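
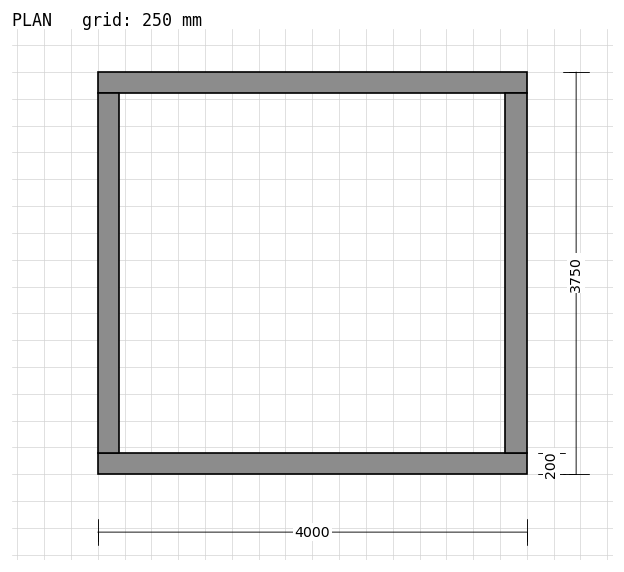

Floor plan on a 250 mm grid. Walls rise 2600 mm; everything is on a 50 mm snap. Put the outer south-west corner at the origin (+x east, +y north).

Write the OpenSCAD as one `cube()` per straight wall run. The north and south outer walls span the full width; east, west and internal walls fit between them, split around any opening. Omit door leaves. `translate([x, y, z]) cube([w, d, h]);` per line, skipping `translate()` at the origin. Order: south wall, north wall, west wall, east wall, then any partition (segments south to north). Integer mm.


cube([4000, 200, 2600]);
translate([0, 3550, 0]) cube([4000, 200, 2600]);
translate([0, 200, 0]) cube([200, 3350, 2600]);
translate([3800, 200, 0]) cube([200, 3350, 2600]);


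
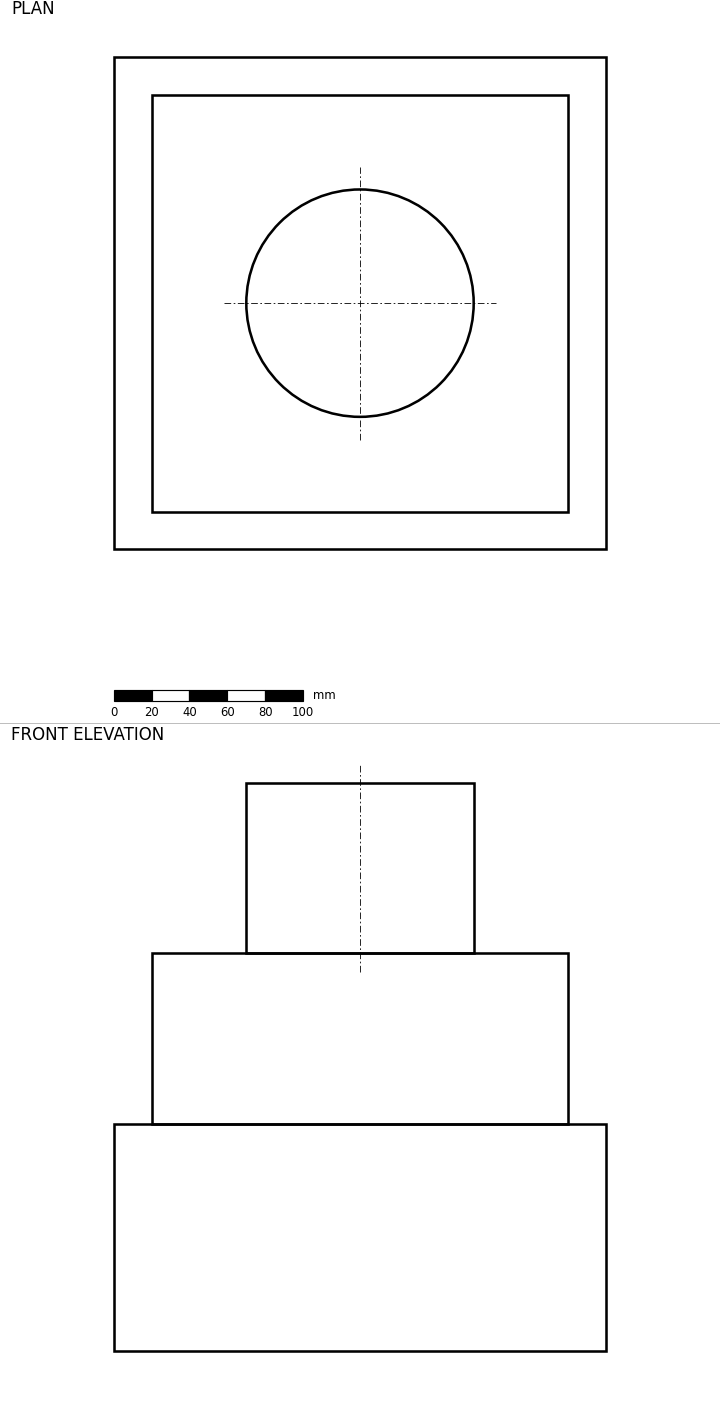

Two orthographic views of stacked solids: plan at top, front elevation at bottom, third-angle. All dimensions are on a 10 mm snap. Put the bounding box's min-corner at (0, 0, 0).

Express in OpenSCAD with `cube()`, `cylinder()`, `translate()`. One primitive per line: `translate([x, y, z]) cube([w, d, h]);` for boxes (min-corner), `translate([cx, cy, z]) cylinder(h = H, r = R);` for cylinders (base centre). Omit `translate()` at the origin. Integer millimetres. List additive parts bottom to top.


cube([260, 260, 120]);
translate([20, 20, 120]) cube([220, 220, 90]);
translate([130, 130, 210]) cylinder(h = 90, r = 60);


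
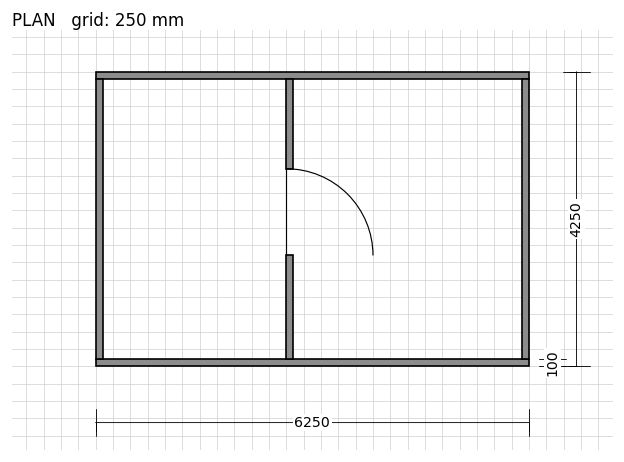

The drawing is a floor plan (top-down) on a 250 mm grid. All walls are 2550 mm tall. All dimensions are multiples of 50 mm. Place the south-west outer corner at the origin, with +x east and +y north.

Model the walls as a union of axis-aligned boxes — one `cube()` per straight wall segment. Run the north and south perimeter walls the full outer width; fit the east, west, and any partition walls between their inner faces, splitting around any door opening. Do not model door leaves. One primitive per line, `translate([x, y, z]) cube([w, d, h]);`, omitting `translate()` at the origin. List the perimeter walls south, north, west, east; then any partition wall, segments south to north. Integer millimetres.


cube([6250, 100, 2550]);
translate([0, 4150, 0]) cube([6250, 100, 2550]);
translate([0, 100, 0]) cube([100, 4050, 2550]);
translate([6150, 100, 0]) cube([100, 4050, 2550]);
translate([2750, 100, 0]) cube([100, 1500, 2550]);
translate([2750, 2850, 0]) cube([100, 1300, 2550]);


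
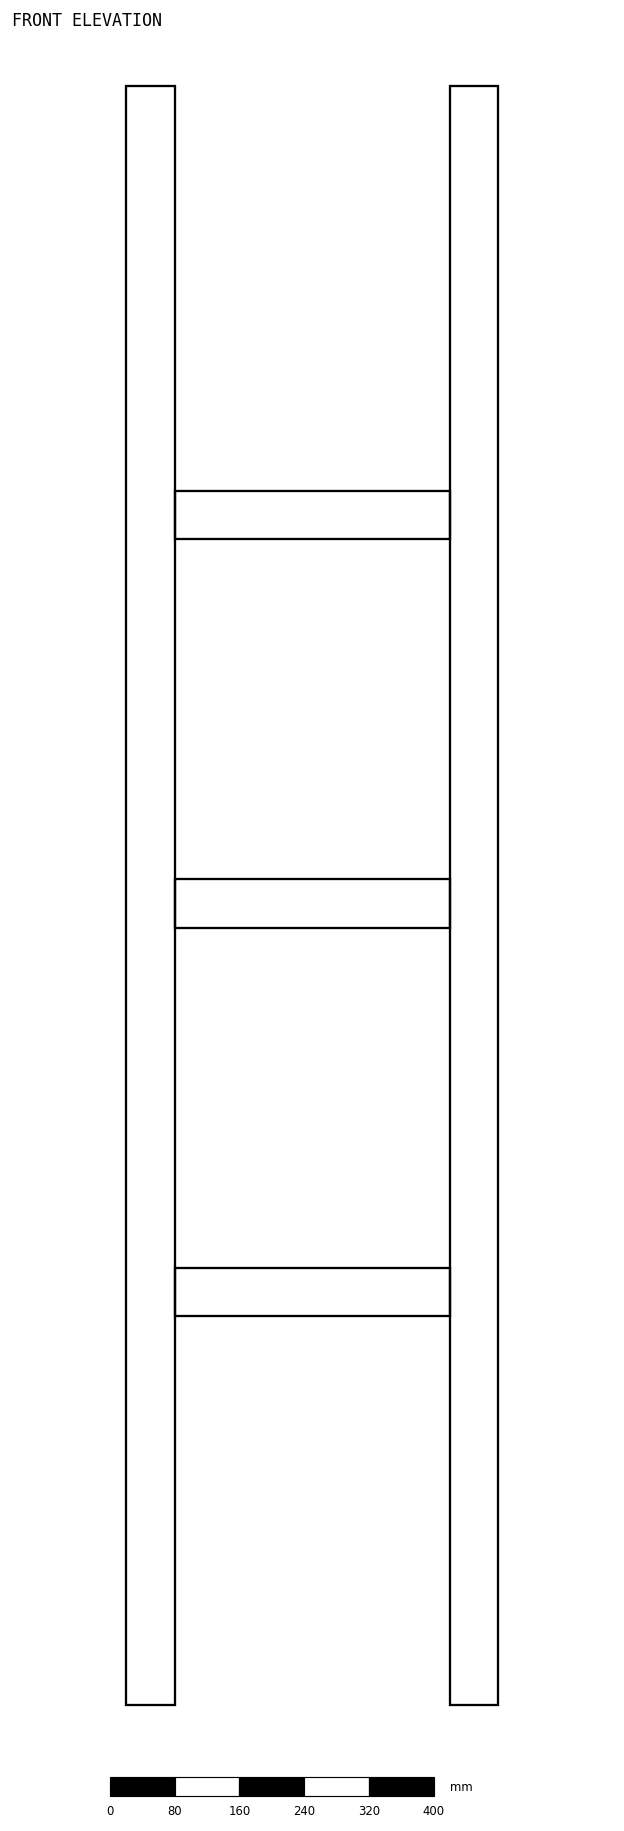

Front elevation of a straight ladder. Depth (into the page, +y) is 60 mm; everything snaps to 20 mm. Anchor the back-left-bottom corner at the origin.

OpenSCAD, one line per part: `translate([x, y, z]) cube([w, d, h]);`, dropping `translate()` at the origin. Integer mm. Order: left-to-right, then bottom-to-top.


cube([60, 60, 2000]);
translate([60, 0, 480]) cube([340, 60, 60]);
translate([60, 0, 960]) cube([340, 60, 60]);
translate([60, 0, 1440]) cube([340, 60, 60]);
translate([400, 0, 0]) cube([60, 60, 2000]);


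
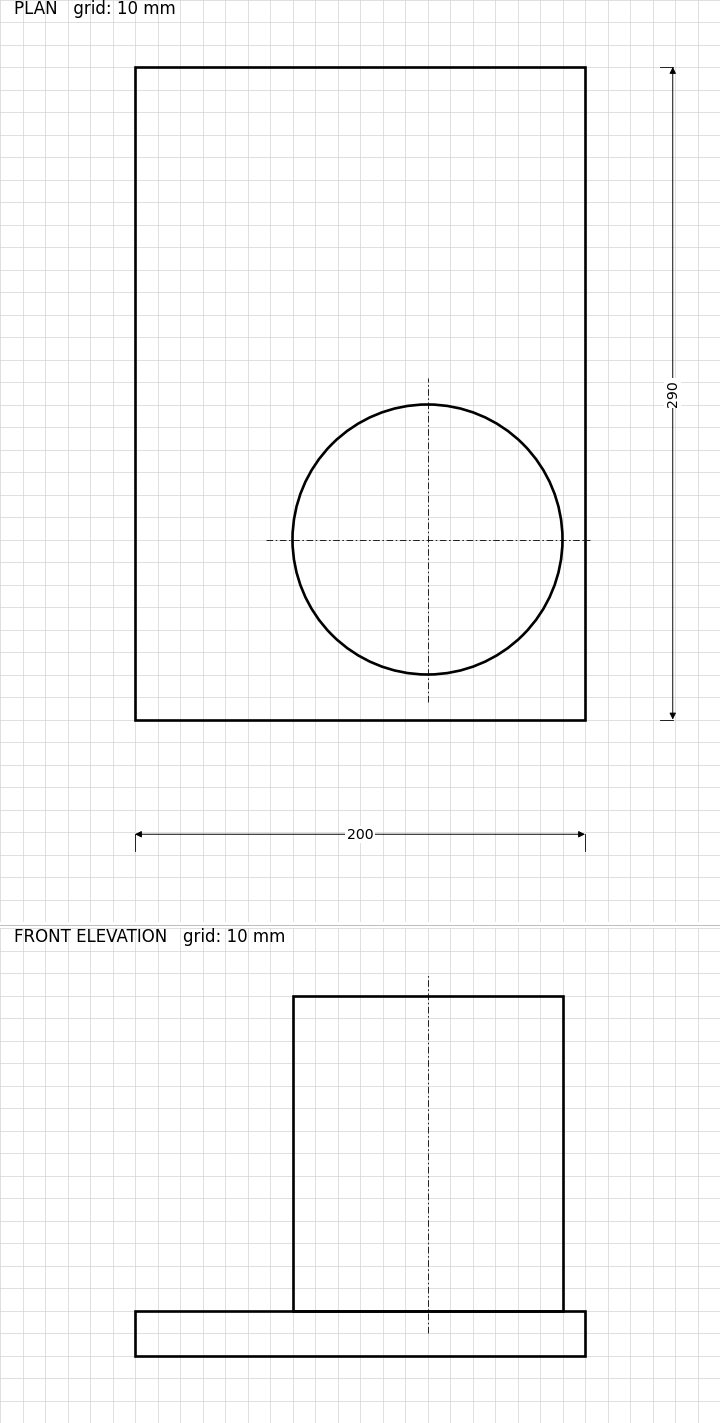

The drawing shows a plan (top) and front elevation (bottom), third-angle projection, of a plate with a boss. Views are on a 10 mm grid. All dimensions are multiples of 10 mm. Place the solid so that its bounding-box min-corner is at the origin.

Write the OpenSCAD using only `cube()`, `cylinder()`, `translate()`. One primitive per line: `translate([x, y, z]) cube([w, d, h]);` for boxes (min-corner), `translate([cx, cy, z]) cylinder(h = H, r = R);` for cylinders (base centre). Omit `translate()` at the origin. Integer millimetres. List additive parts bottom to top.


cube([200, 290, 20]);
translate([130, 80, 20]) cylinder(h = 140, r = 60);


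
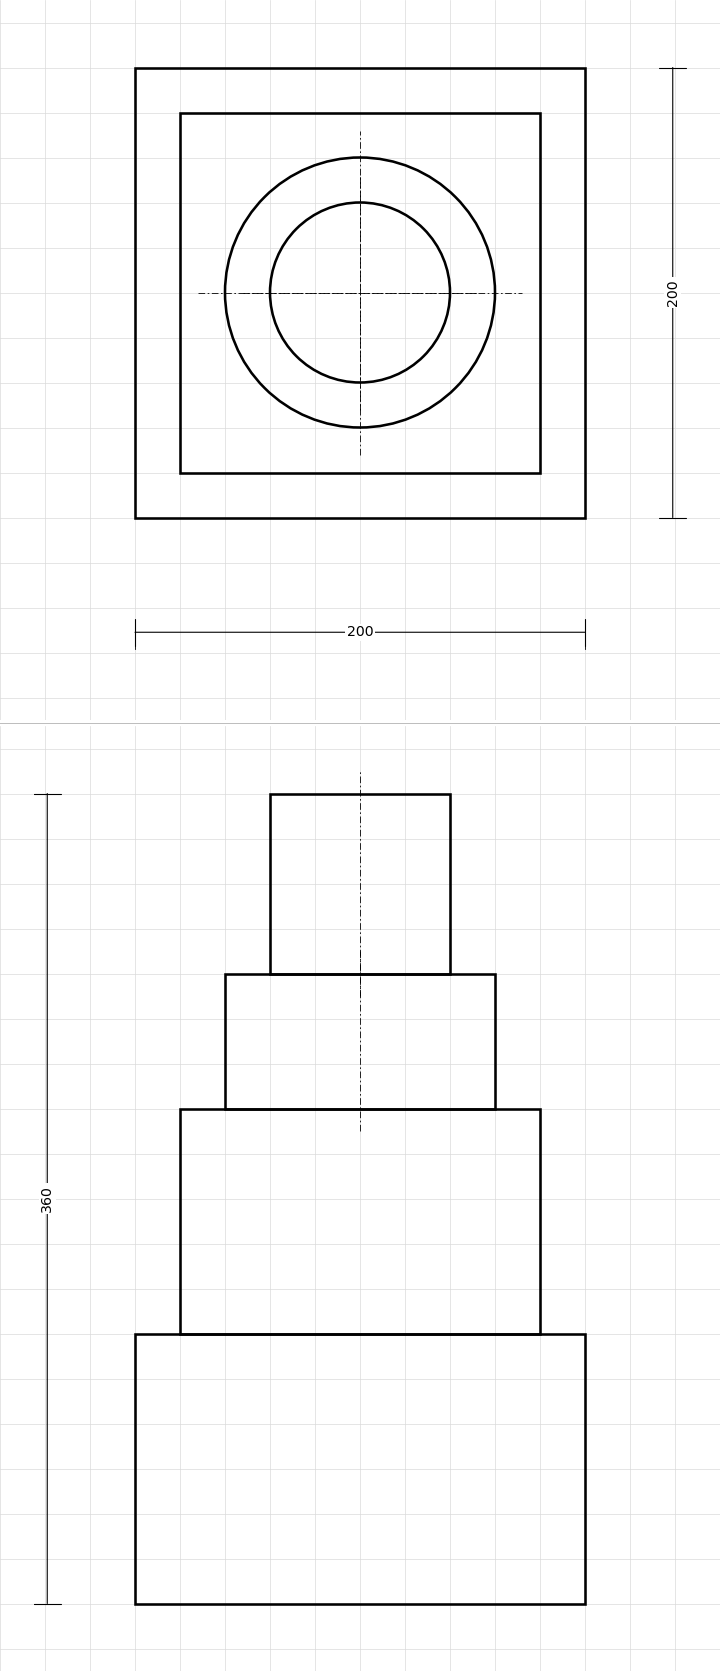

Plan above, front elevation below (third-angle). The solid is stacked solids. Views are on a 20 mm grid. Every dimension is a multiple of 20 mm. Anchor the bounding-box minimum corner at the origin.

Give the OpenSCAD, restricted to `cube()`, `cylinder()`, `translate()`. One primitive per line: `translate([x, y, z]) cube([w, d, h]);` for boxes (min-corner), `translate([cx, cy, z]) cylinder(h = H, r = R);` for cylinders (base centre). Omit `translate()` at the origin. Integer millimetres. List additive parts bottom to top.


cube([200, 200, 120]);
translate([20, 20, 120]) cube([160, 160, 100]);
translate([100, 100, 220]) cylinder(h = 60, r = 60);
translate([100, 100, 280]) cylinder(h = 80, r = 40);


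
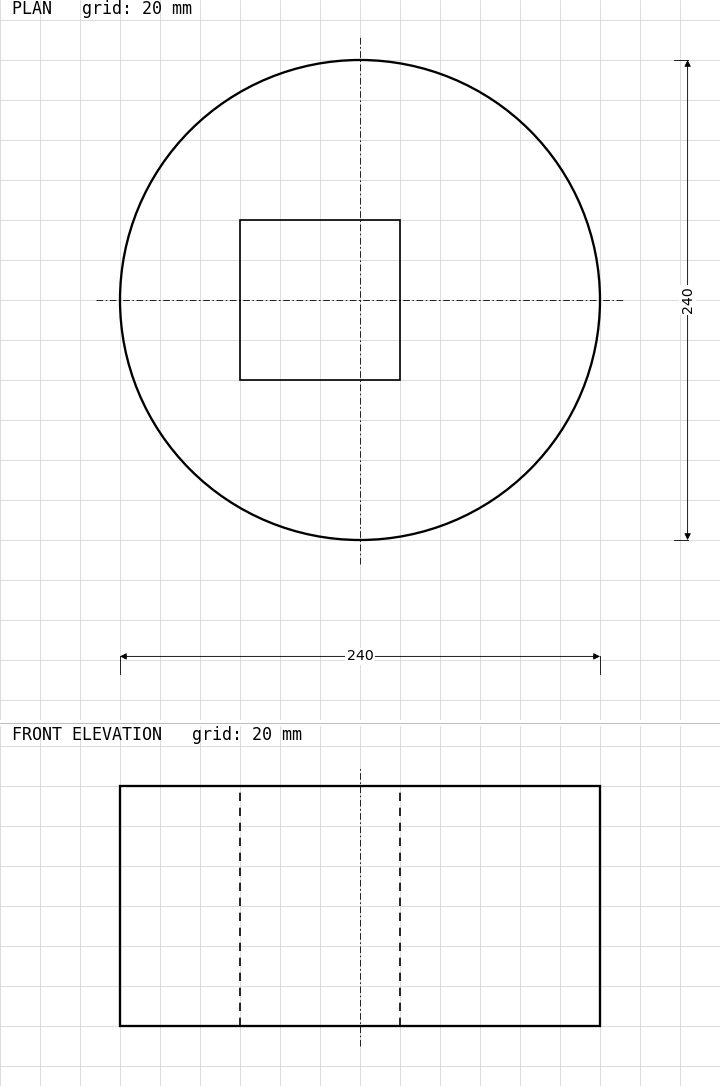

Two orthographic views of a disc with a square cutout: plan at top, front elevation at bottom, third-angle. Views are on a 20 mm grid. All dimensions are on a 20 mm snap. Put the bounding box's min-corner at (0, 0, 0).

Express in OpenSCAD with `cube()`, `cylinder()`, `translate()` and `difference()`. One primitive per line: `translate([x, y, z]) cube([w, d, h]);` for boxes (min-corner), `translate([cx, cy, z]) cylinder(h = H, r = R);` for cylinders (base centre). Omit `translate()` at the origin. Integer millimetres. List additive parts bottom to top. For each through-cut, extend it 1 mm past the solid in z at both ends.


difference() {
  translate([120, 120, 0]) cylinder(h = 120, r = 120);
  translate([60, 80, -1]) cube([80, 80, 122]);
}


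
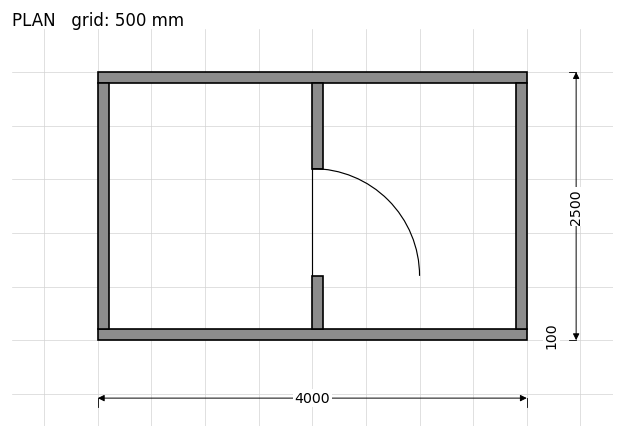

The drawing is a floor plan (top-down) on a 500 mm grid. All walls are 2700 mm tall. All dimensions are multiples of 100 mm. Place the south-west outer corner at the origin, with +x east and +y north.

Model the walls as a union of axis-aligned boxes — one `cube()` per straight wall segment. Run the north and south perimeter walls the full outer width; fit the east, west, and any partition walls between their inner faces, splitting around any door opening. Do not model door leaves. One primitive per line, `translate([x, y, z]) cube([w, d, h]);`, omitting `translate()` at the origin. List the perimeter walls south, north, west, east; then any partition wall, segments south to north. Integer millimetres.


cube([4000, 100, 2700]);
translate([0, 2400, 0]) cube([4000, 100, 2700]);
translate([0, 100, 0]) cube([100, 2300, 2700]);
translate([3900, 100, 0]) cube([100, 2300, 2700]);
translate([2000, 100, 0]) cube([100, 500, 2700]);
translate([2000, 1600, 0]) cube([100, 800, 2700]);


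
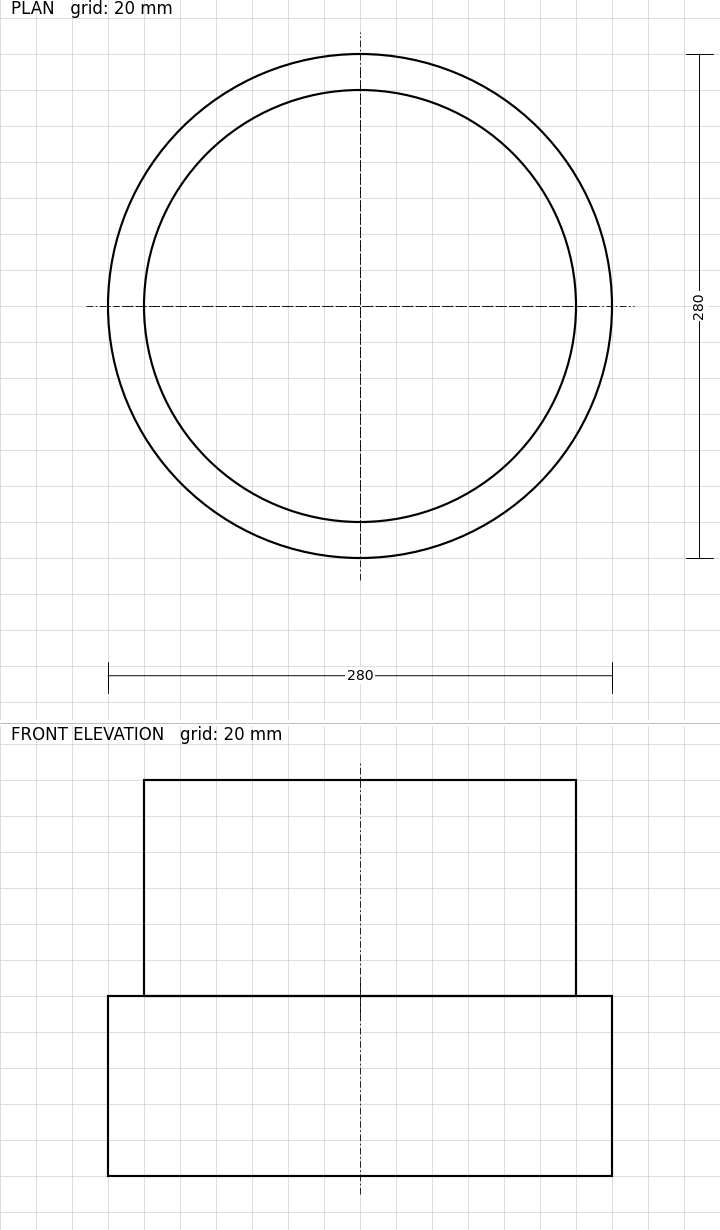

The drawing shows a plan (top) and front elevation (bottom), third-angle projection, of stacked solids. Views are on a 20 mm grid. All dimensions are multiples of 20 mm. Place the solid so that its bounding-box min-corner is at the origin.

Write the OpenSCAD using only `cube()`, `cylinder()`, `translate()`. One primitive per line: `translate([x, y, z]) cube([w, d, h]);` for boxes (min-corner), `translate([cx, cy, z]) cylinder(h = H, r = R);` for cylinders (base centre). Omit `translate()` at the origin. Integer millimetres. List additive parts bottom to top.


translate([140, 140, 0]) cylinder(h = 100, r = 140);
translate([140, 140, 100]) cylinder(h = 120, r = 120);


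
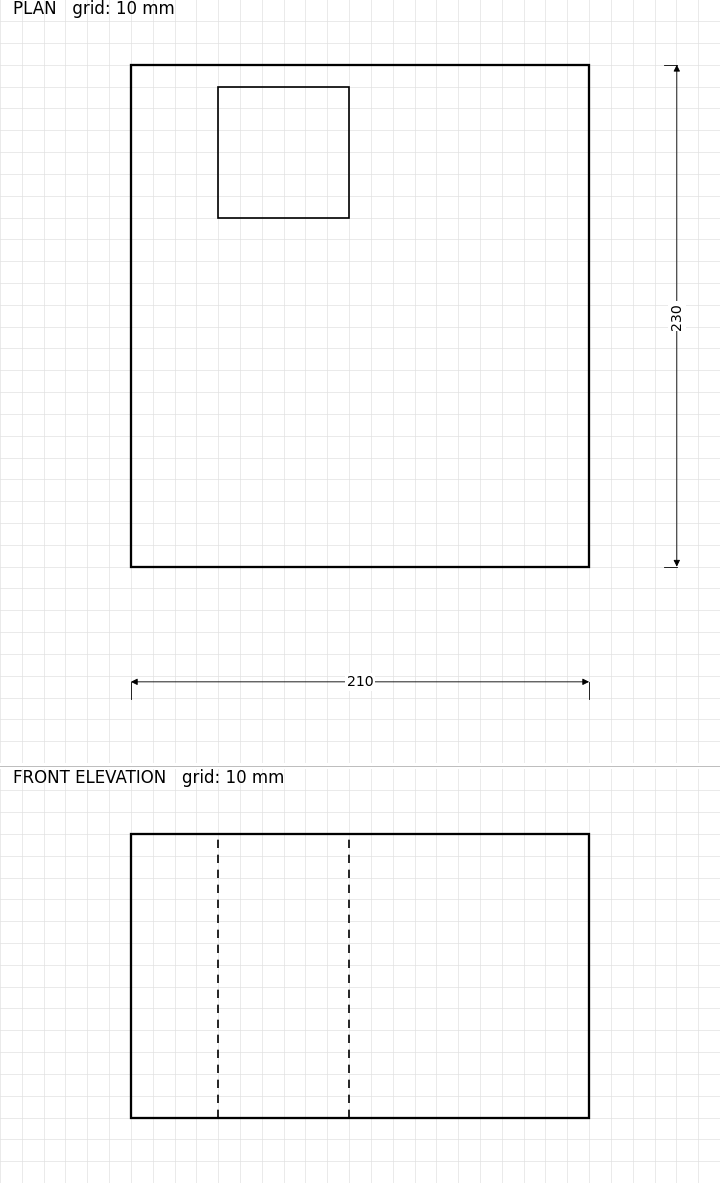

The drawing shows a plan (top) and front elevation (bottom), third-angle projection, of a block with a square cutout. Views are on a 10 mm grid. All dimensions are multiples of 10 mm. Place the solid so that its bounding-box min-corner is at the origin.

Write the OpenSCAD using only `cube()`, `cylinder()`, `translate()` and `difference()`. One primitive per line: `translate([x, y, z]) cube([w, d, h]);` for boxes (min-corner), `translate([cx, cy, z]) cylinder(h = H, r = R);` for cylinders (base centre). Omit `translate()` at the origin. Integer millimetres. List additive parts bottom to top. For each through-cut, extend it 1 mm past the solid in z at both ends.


difference() {
  cube([210, 230, 130]);
  translate([40, 160, -1]) cube([60, 60, 132]);
}


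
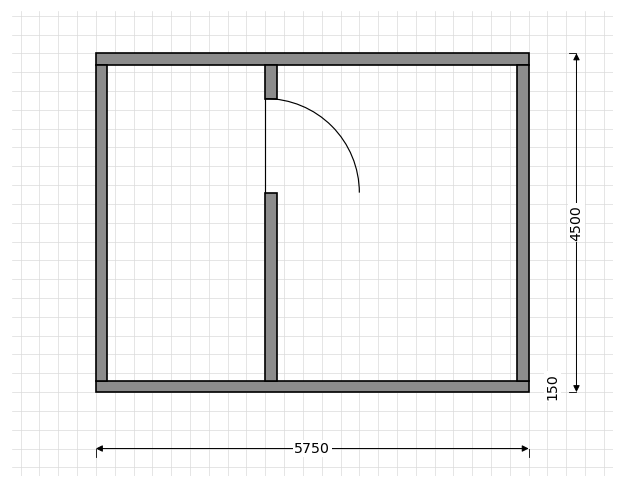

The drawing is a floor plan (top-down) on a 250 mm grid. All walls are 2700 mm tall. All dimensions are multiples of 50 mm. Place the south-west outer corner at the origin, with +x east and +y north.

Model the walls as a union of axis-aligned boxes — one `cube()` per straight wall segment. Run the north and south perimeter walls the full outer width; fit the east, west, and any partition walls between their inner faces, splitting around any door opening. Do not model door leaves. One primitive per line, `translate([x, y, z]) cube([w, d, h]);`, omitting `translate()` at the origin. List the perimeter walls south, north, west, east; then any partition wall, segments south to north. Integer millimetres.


cube([5750, 150, 2700]);
translate([0, 4350, 0]) cube([5750, 150, 2700]);
translate([0, 150, 0]) cube([150, 4200, 2700]);
translate([5600, 150, 0]) cube([150, 4200, 2700]);
translate([2250, 150, 0]) cube([150, 2500, 2700]);
translate([2250, 3900, 0]) cube([150, 450, 2700]);


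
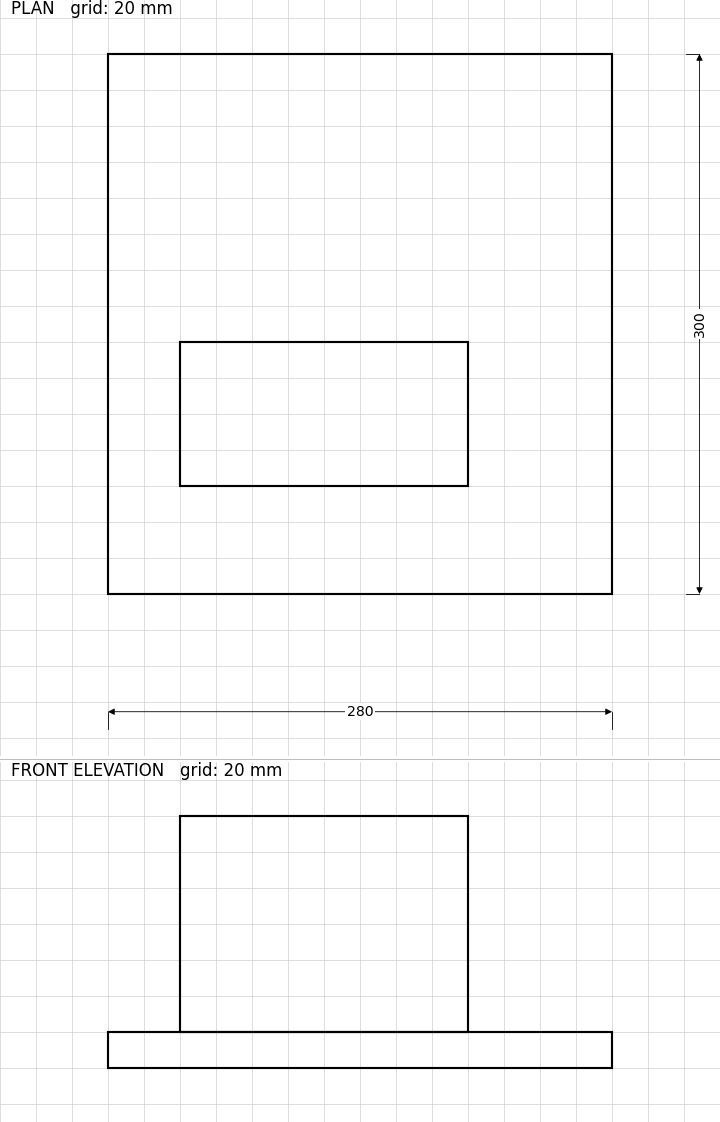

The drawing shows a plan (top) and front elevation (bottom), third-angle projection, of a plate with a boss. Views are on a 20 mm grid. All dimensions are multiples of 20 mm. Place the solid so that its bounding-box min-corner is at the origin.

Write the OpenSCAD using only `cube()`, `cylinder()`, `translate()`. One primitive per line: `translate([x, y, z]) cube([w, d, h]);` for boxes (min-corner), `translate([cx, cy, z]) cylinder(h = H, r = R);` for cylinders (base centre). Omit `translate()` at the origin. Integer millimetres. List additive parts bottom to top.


cube([280, 300, 20]);
translate([40, 60, 20]) cube([160, 80, 120]);


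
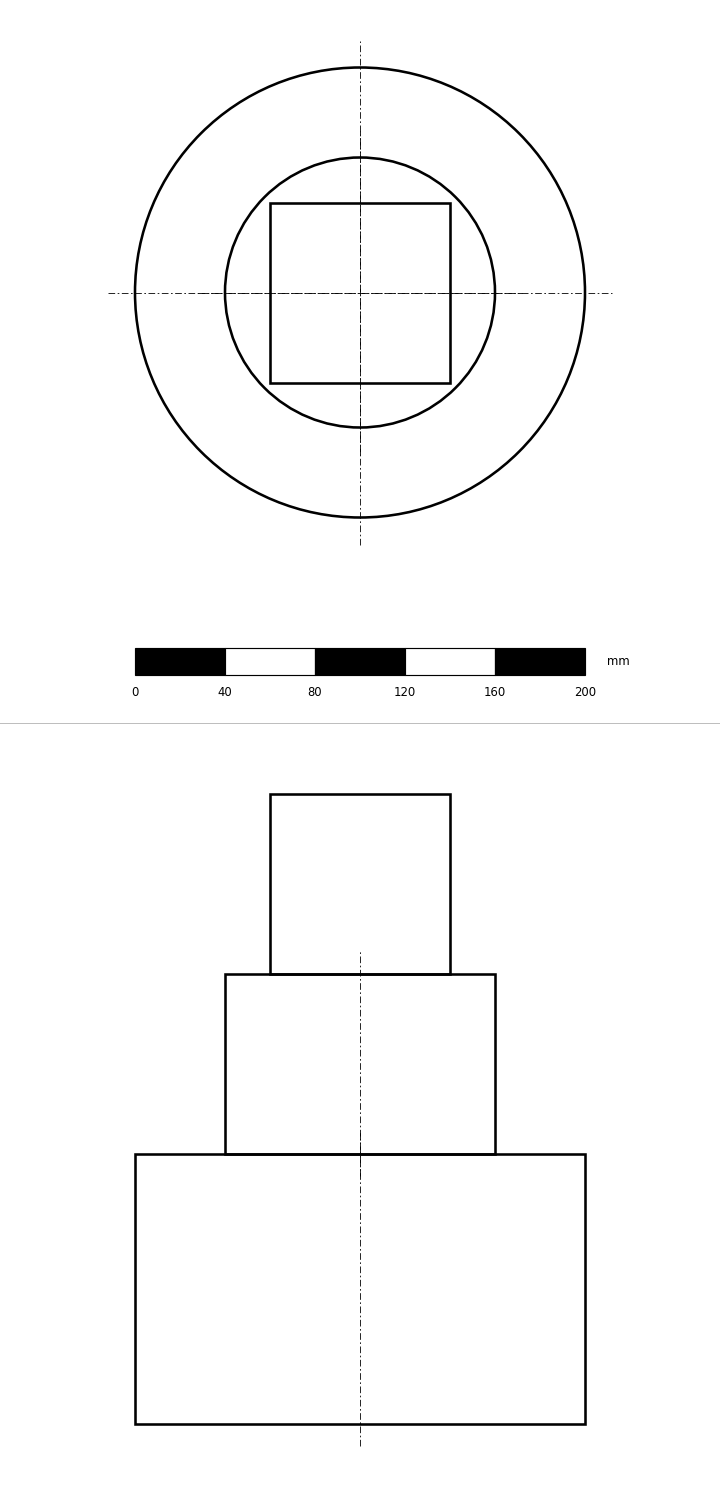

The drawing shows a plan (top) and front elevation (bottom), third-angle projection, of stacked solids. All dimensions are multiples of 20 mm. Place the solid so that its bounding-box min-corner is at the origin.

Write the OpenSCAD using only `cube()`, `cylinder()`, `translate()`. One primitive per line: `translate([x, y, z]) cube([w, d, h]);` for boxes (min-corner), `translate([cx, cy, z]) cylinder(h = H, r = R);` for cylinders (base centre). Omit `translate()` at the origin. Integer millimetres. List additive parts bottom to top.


translate([100, 100, 0]) cylinder(h = 120, r = 100);
translate([100, 100, 120]) cylinder(h = 80, r = 60);
translate([60, 60, 200]) cube([80, 80, 80]);


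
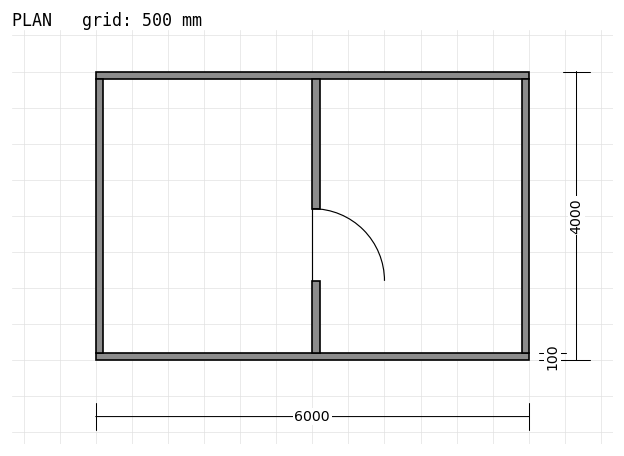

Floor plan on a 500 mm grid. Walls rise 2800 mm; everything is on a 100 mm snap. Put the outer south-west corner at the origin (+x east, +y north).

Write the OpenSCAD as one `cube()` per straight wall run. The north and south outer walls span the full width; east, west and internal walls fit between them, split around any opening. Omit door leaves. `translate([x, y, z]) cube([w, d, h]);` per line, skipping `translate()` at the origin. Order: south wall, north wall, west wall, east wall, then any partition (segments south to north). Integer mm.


cube([6000, 100, 2800]);
translate([0, 3900, 0]) cube([6000, 100, 2800]);
translate([0, 100, 0]) cube([100, 3800, 2800]);
translate([5900, 100, 0]) cube([100, 3800, 2800]);
translate([3000, 100, 0]) cube([100, 1000, 2800]);
translate([3000, 2100, 0]) cube([100, 1800, 2800]);


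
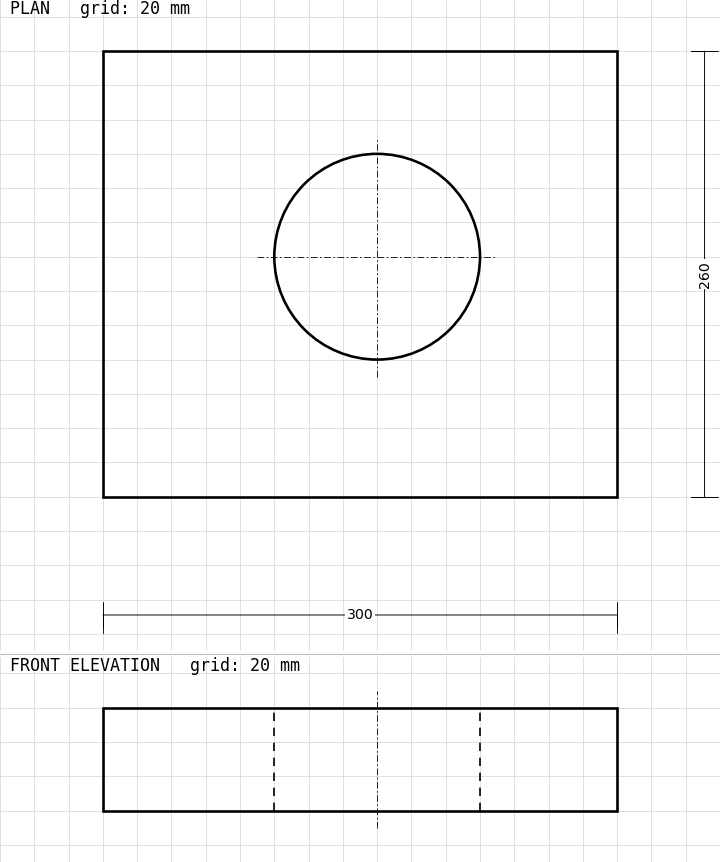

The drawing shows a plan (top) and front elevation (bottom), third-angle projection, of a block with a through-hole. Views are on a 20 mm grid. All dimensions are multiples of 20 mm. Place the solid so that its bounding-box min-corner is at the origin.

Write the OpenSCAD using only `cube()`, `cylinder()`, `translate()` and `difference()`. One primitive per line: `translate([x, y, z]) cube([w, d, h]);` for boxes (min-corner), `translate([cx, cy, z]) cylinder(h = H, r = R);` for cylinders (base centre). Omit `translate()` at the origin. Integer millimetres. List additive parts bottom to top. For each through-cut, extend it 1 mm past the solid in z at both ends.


difference() {
  cube([300, 260, 60]);
  translate([160, 140, -1]) cylinder(h = 62, r = 60);
}


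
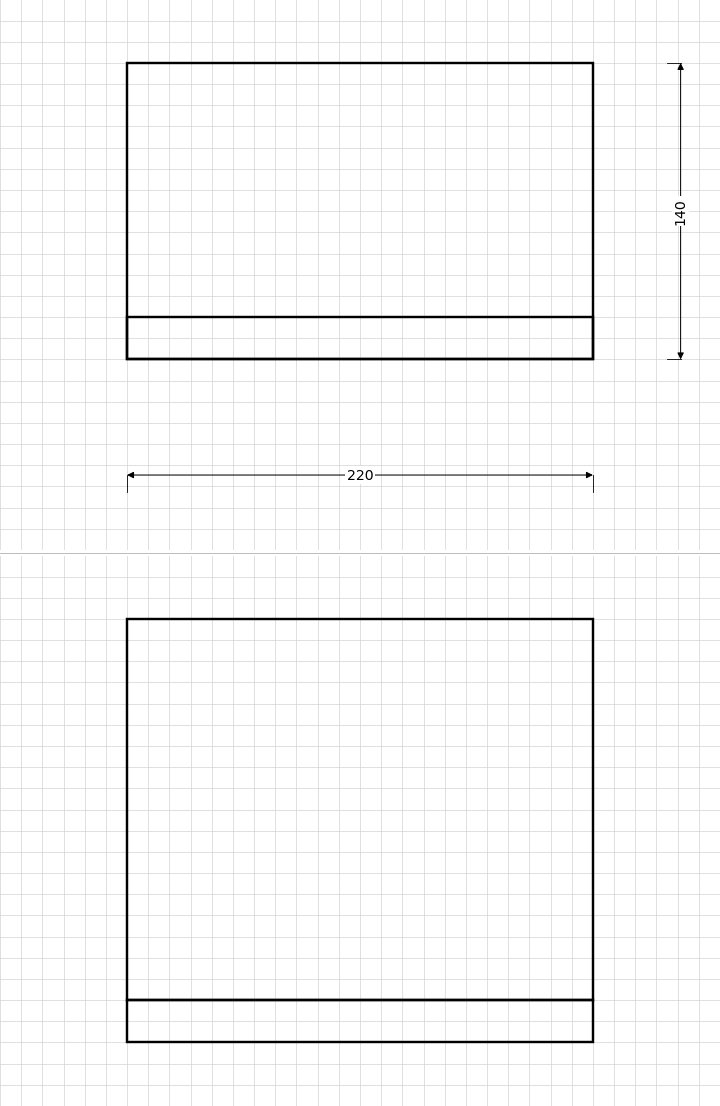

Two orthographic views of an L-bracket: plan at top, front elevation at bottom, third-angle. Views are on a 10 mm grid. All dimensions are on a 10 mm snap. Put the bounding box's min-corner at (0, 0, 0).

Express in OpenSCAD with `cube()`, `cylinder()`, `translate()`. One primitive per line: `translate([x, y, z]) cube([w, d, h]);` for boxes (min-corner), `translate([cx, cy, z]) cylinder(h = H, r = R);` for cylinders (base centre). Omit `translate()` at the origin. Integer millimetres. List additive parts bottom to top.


cube([220, 140, 20]);
translate([0, 0, 20]) cube([220, 20, 180]);


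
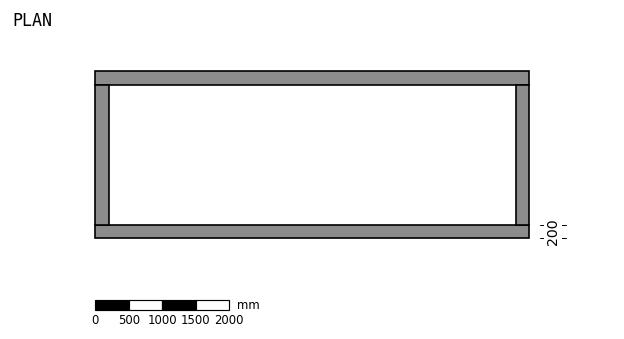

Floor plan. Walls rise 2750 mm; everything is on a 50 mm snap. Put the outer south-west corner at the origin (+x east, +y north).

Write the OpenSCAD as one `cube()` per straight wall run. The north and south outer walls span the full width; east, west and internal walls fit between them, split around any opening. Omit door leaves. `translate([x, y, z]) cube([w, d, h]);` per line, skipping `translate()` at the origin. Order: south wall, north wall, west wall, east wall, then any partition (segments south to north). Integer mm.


cube([6500, 200, 2750]);
translate([0, 2300, 0]) cube([6500, 200, 2750]);
translate([0, 200, 0]) cube([200, 2100, 2750]);
translate([6300, 200, 0]) cube([200, 2100, 2750]);


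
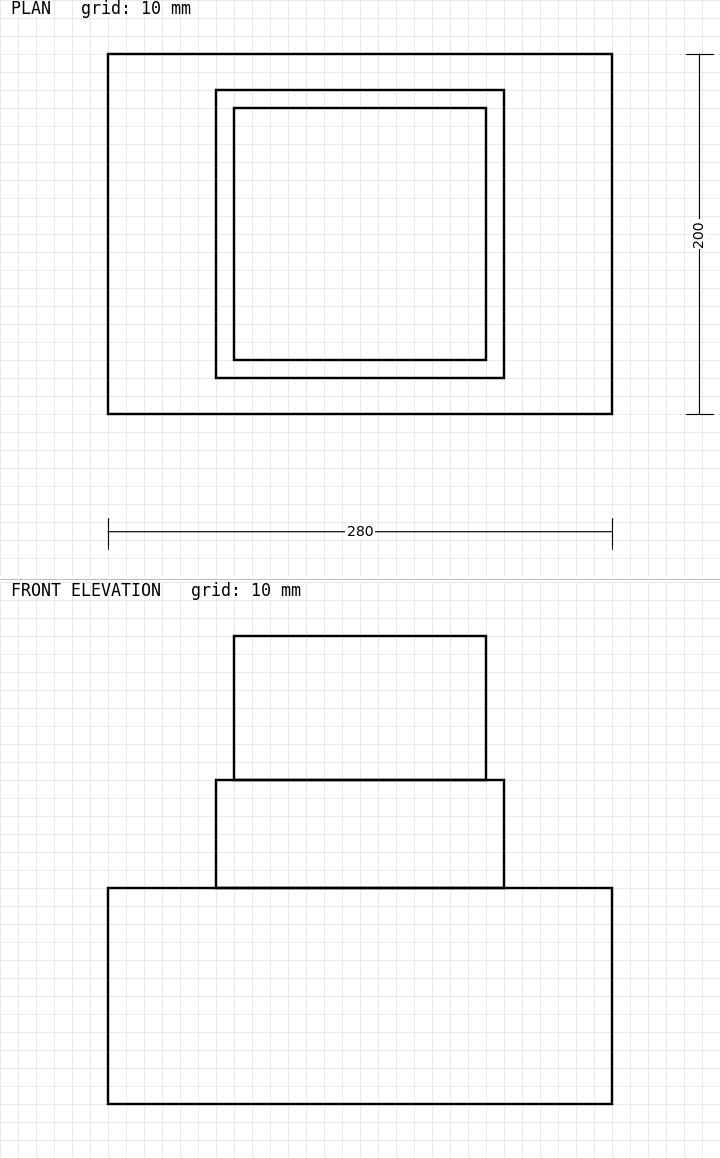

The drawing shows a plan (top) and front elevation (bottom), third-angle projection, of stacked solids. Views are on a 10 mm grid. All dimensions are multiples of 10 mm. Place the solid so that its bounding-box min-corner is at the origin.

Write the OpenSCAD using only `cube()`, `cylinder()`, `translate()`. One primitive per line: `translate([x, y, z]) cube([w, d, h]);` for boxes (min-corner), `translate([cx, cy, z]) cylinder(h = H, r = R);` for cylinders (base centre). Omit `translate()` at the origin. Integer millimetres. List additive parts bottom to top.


cube([280, 200, 120]);
translate([60, 20, 120]) cube([160, 160, 60]);
translate([70, 30, 180]) cube([140, 140, 80]);


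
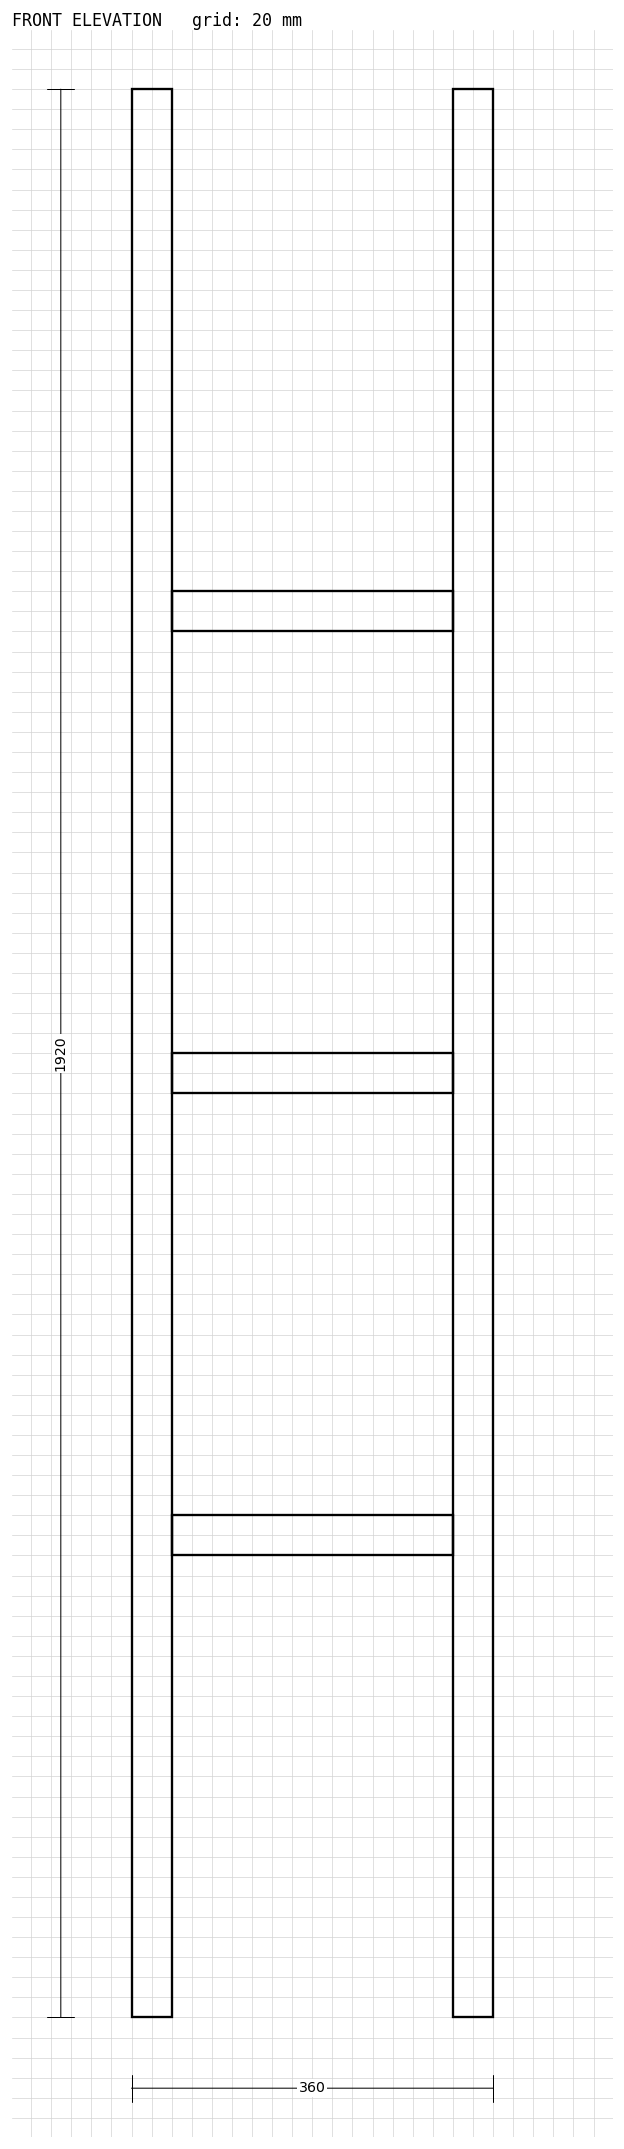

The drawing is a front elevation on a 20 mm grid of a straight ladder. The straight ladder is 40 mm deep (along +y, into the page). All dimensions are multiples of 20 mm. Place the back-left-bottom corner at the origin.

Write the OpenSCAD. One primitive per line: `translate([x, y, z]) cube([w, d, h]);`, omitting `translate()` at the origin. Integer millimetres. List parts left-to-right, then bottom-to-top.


cube([40, 40, 1920]);
translate([40, 0, 460]) cube([280, 40, 40]);
translate([40, 0, 920]) cube([280, 40, 40]);
translate([40, 0, 1380]) cube([280, 40, 40]);
translate([320, 0, 0]) cube([40, 40, 1920]);


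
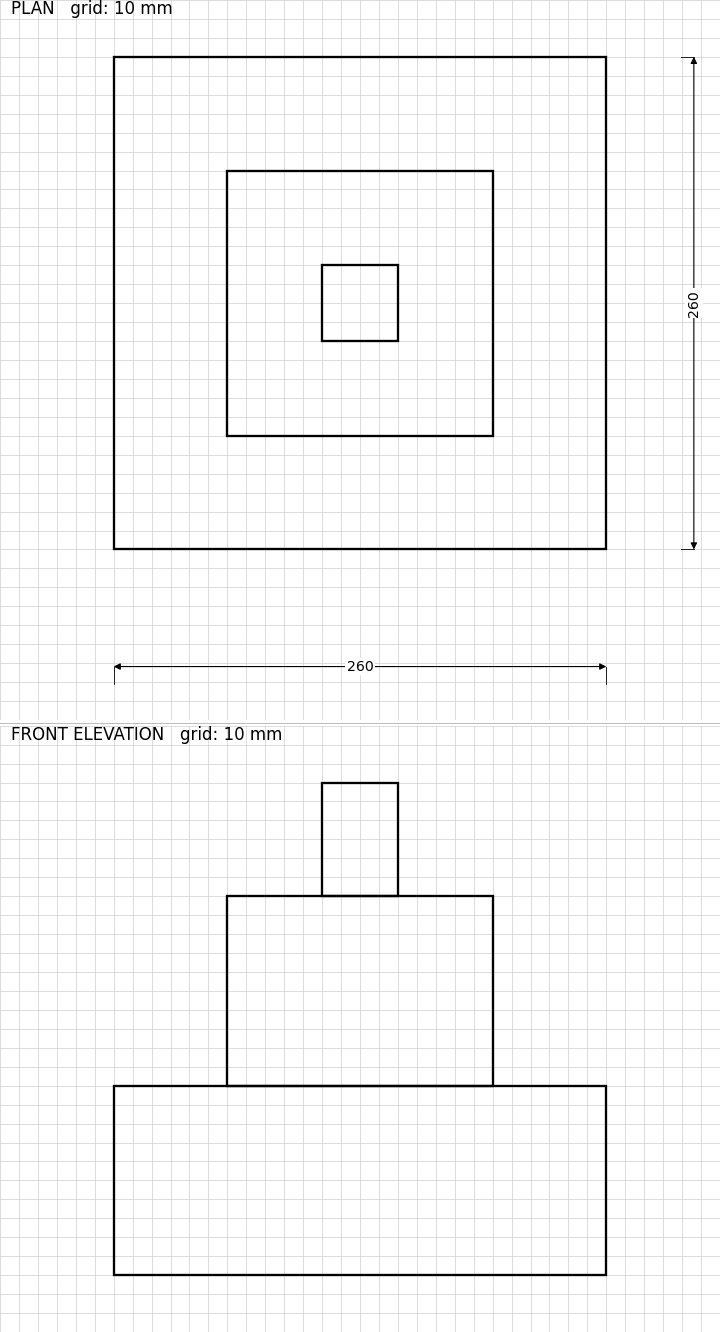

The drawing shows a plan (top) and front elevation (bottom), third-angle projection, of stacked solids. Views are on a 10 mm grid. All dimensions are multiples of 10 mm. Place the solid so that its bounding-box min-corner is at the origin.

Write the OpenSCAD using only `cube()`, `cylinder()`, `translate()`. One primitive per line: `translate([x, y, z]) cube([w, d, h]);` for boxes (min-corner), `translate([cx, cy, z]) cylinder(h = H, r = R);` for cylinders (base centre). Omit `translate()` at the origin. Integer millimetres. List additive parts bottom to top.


cube([260, 260, 100]);
translate([60, 60, 100]) cube([140, 140, 100]);
translate([110, 110, 200]) cube([40, 40, 60]);


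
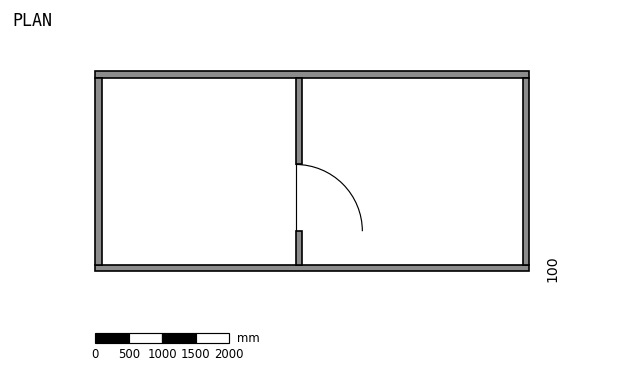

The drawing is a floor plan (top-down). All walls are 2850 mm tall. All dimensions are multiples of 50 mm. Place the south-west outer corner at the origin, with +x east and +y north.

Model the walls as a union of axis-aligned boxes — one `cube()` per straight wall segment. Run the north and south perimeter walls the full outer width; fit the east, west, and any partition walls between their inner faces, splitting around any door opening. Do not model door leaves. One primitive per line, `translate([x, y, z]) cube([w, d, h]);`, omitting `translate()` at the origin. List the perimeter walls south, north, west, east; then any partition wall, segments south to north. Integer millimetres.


cube([6500, 100, 2850]);
translate([0, 2900, 0]) cube([6500, 100, 2850]);
translate([0, 100, 0]) cube([100, 2800, 2850]);
translate([6400, 100, 0]) cube([100, 2800, 2850]);
translate([3000, 100, 0]) cube([100, 500, 2850]);
translate([3000, 1600, 0]) cube([100, 1300, 2850]);


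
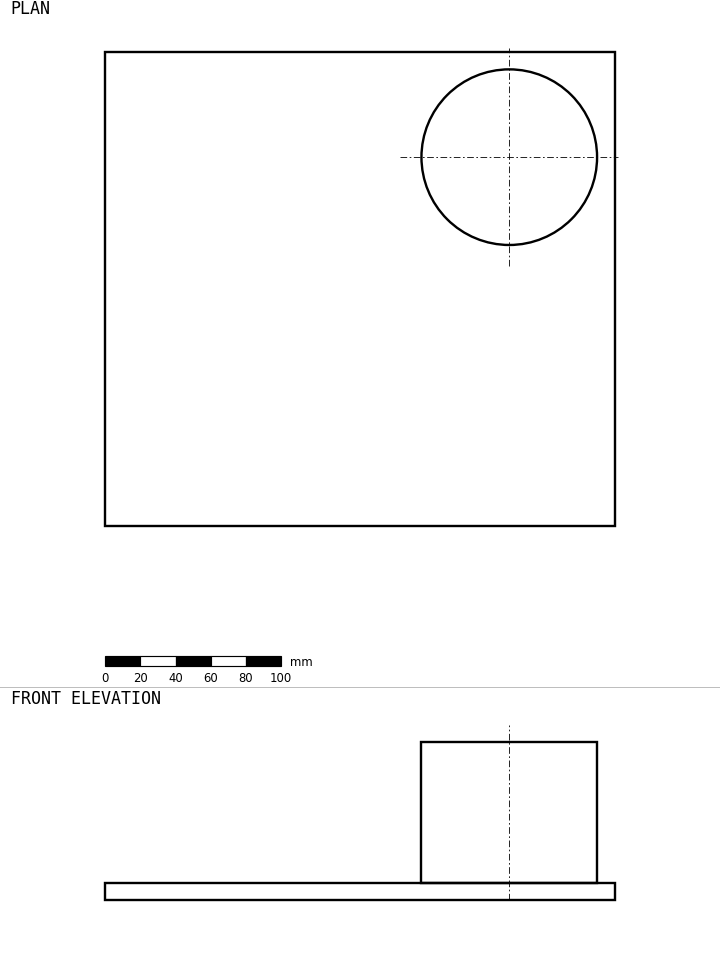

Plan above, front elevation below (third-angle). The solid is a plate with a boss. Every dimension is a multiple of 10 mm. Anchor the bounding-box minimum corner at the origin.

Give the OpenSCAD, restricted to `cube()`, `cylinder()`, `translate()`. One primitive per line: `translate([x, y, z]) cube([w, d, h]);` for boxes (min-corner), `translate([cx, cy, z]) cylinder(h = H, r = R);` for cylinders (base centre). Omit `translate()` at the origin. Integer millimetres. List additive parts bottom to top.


cube([290, 270, 10]);
translate([230, 210, 10]) cylinder(h = 80, r = 50);


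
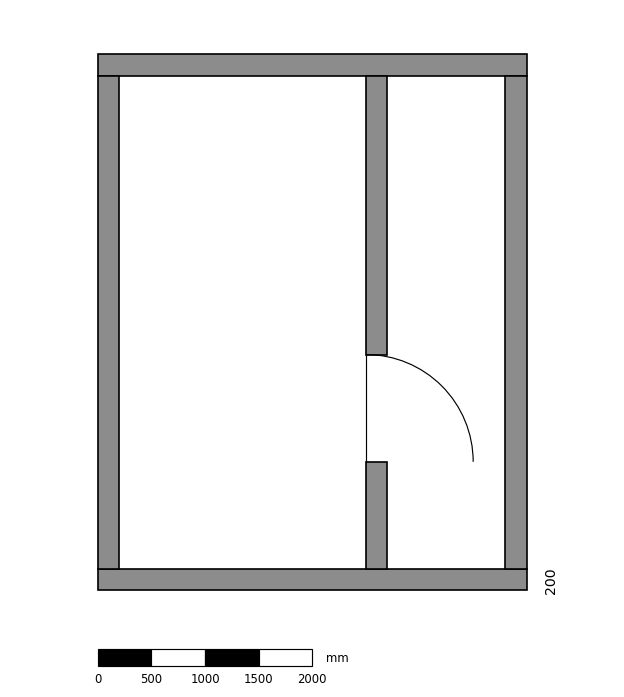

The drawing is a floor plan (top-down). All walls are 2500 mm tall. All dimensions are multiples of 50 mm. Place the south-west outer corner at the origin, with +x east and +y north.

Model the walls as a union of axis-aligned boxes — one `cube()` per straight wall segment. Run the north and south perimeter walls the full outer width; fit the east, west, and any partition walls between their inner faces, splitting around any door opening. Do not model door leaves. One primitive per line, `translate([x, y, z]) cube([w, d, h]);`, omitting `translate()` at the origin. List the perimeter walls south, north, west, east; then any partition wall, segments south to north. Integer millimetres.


cube([4000, 200, 2500]);
translate([0, 4800, 0]) cube([4000, 200, 2500]);
translate([0, 200, 0]) cube([200, 4600, 2500]);
translate([3800, 200, 0]) cube([200, 4600, 2500]);
translate([2500, 200, 0]) cube([200, 1000, 2500]);
translate([2500, 2200, 0]) cube([200, 2600, 2500]);


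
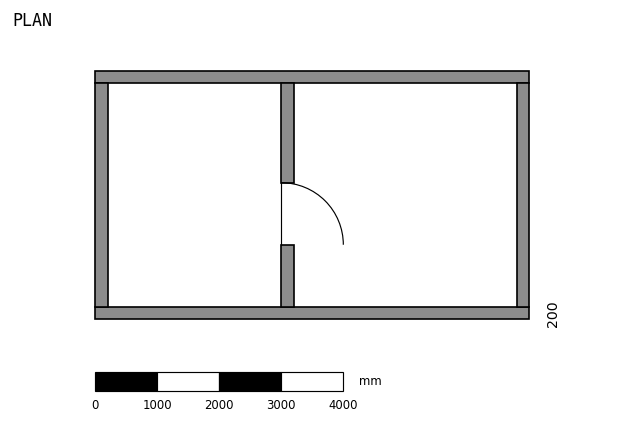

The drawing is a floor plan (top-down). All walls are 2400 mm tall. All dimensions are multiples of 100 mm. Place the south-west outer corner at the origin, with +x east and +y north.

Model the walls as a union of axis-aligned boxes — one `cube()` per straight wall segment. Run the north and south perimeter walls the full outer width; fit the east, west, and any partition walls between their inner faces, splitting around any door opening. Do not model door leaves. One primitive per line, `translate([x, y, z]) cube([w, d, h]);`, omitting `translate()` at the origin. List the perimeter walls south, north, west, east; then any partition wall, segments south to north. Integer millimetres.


cube([7000, 200, 2400]);
translate([0, 3800, 0]) cube([7000, 200, 2400]);
translate([0, 200, 0]) cube([200, 3600, 2400]);
translate([6800, 200, 0]) cube([200, 3600, 2400]);
translate([3000, 200, 0]) cube([200, 1000, 2400]);
translate([3000, 2200, 0]) cube([200, 1600, 2400]);


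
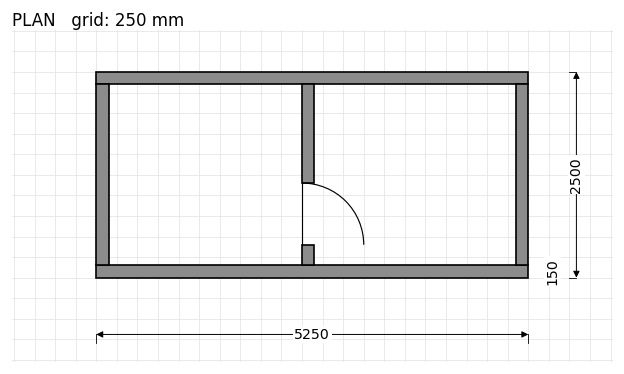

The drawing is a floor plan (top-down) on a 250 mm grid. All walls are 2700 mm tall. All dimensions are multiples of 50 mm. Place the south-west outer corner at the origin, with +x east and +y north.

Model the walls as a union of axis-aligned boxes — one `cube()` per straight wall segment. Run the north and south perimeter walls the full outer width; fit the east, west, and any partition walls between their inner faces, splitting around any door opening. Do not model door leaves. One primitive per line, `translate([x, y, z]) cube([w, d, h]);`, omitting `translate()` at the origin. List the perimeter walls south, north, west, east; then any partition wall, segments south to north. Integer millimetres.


cube([5250, 150, 2700]);
translate([0, 2350, 0]) cube([5250, 150, 2700]);
translate([0, 150, 0]) cube([150, 2200, 2700]);
translate([5100, 150, 0]) cube([150, 2200, 2700]);
translate([2500, 150, 0]) cube([150, 250, 2700]);
translate([2500, 1150, 0]) cube([150, 1200, 2700]);


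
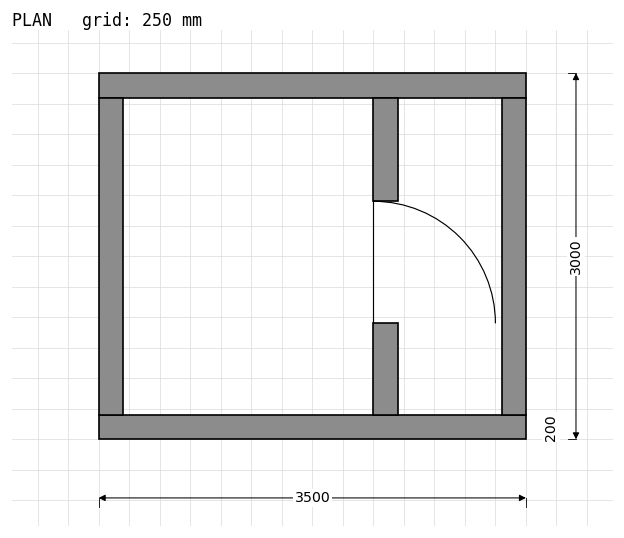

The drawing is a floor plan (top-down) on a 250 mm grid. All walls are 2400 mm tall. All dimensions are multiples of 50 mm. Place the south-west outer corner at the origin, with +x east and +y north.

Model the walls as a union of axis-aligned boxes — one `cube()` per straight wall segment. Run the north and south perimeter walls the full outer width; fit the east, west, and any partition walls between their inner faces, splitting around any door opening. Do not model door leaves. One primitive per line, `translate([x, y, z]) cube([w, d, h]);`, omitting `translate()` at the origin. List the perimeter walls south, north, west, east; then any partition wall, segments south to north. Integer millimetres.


cube([3500, 200, 2400]);
translate([0, 2800, 0]) cube([3500, 200, 2400]);
translate([0, 200, 0]) cube([200, 2600, 2400]);
translate([3300, 200, 0]) cube([200, 2600, 2400]);
translate([2250, 200, 0]) cube([200, 750, 2400]);
translate([2250, 1950, 0]) cube([200, 850, 2400]);


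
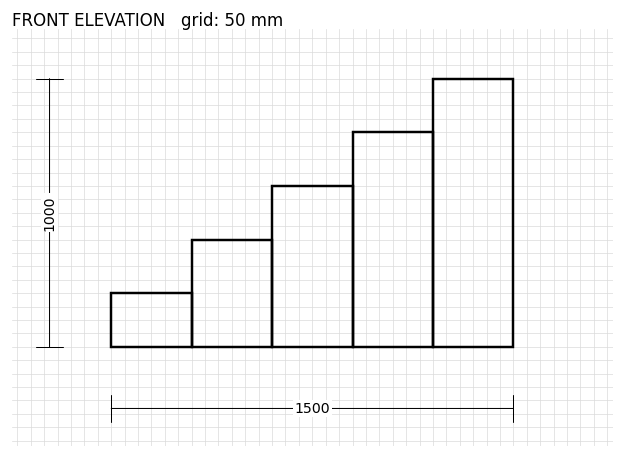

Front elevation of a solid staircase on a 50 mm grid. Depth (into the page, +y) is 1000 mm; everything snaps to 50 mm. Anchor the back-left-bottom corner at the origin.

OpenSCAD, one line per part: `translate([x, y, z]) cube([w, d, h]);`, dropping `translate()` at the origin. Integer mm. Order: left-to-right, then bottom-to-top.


cube([300, 1000, 200]);
translate([300, 0, 0]) cube([300, 1000, 400]);
translate([600, 0, 0]) cube([300, 1000, 600]);
translate([900, 0, 0]) cube([300, 1000, 800]);
translate([1200, 0, 0]) cube([300, 1000, 1000]);


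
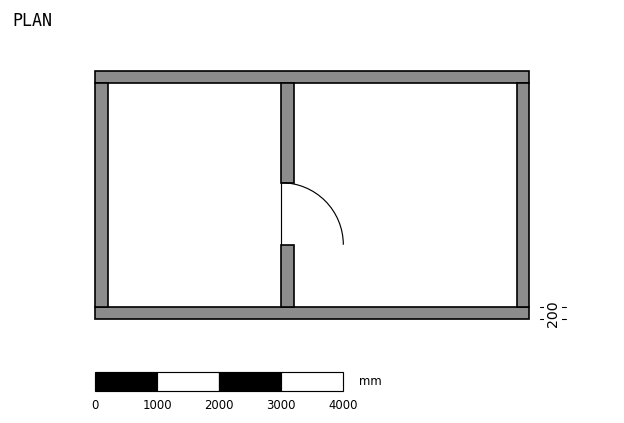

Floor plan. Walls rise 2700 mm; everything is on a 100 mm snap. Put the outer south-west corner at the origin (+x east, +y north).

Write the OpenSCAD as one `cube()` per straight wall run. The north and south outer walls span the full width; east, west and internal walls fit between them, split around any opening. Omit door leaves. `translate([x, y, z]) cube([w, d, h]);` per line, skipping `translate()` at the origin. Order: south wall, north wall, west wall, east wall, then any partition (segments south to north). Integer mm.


cube([7000, 200, 2700]);
translate([0, 3800, 0]) cube([7000, 200, 2700]);
translate([0, 200, 0]) cube([200, 3600, 2700]);
translate([6800, 200, 0]) cube([200, 3600, 2700]);
translate([3000, 200, 0]) cube([200, 1000, 2700]);
translate([3000, 2200, 0]) cube([200, 1600, 2700]);


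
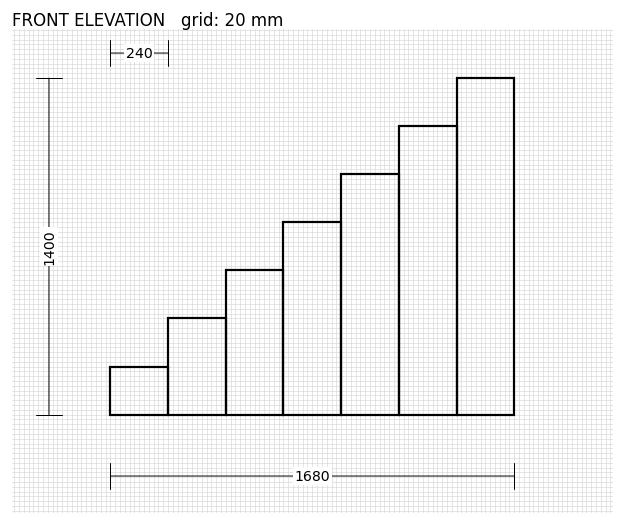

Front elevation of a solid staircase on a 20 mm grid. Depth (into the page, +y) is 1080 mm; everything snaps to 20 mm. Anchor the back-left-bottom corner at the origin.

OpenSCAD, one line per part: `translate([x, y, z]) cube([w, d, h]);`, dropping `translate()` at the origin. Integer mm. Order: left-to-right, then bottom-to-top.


cube([240, 1080, 200]);
translate([240, 0, 0]) cube([240, 1080, 400]);
translate([480, 0, 0]) cube([240, 1080, 600]);
translate([720, 0, 0]) cube([240, 1080, 800]);
translate([960, 0, 0]) cube([240, 1080, 1000]);
translate([1200, 0, 0]) cube([240, 1080, 1200]);
translate([1440, 0, 0]) cube([240, 1080, 1400]);


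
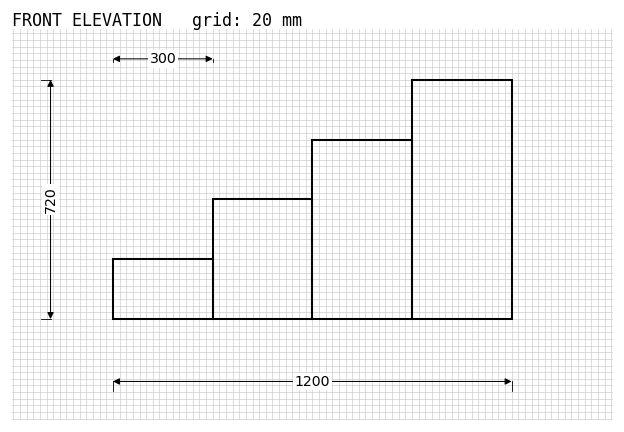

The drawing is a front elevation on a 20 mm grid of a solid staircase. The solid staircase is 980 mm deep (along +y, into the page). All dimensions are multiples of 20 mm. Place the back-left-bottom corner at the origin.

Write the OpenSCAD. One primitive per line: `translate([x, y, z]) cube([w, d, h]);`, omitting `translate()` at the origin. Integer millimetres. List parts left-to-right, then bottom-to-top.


cube([300, 980, 180]);
translate([300, 0, 0]) cube([300, 980, 360]);
translate([600, 0, 0]) cube([300, 980, 540]);
translate([900, 0, 0]) cube([300, 980, 720]);


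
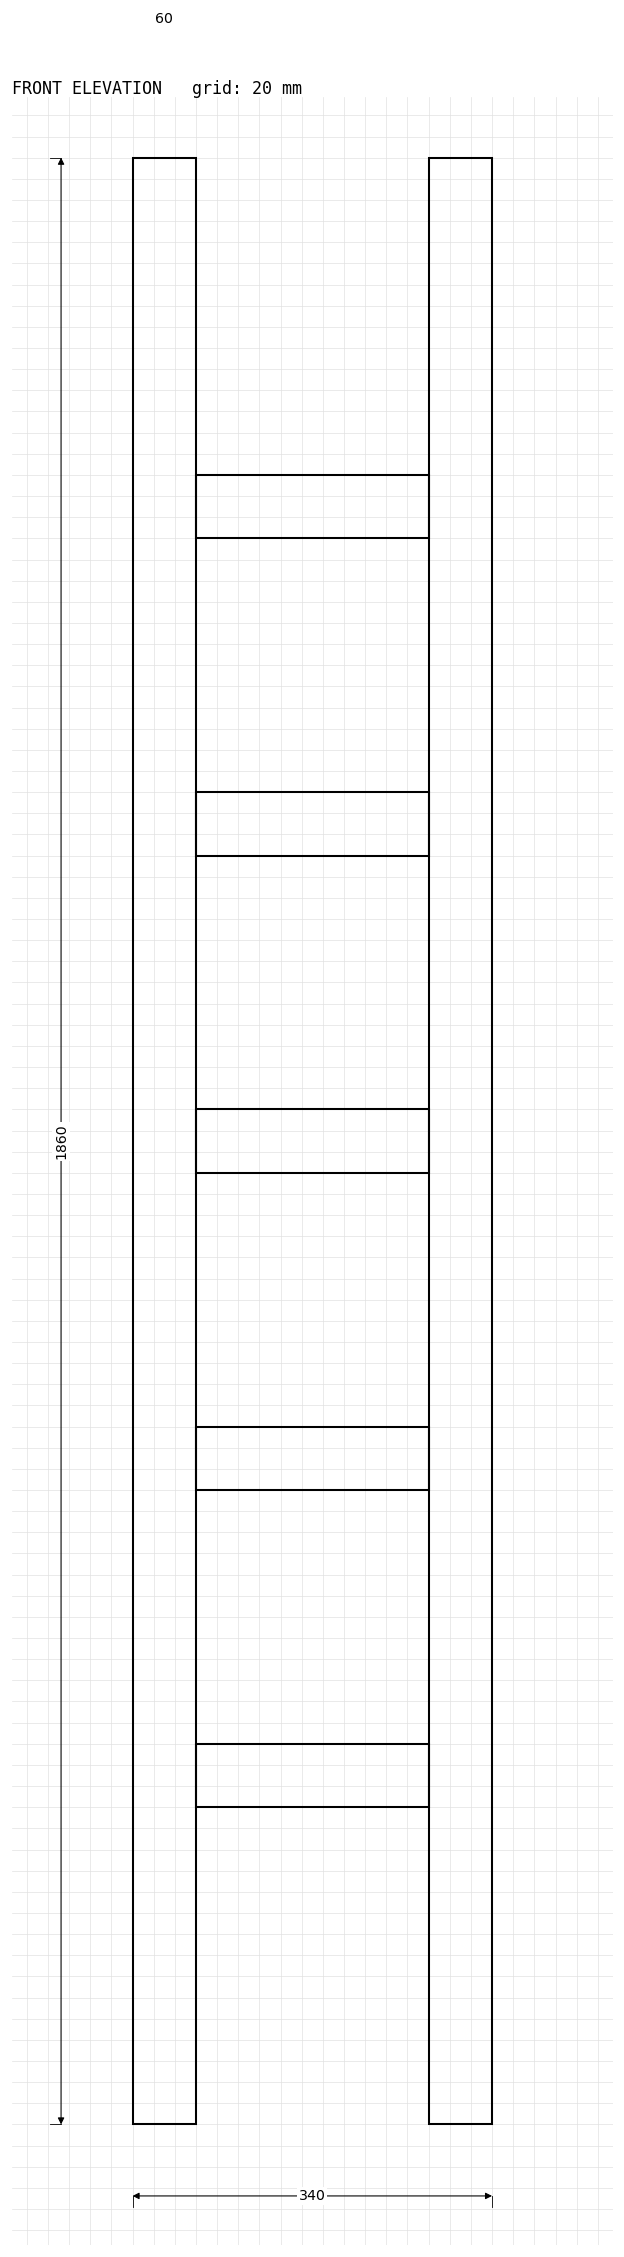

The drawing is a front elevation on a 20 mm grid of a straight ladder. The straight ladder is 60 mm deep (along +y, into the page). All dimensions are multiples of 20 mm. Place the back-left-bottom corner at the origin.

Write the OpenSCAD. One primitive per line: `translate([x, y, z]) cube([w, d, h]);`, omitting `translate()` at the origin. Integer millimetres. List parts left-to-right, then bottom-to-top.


cube([60, 60, 1860]);
translate([60, 0, 300]) cube([220, 60, 60]);
translate([60, 0, 600]) cube([220, 60, 60]);
translate([60, 0, 900]) cube([220, 60, 60]);
translate([60, 0, 1200]) cube([220, 60, 60]);
translate([60, 0, 1500]) cube([220, 60, 60]);
translate([280, 0, 0]) cube([60, 60, 1860]);


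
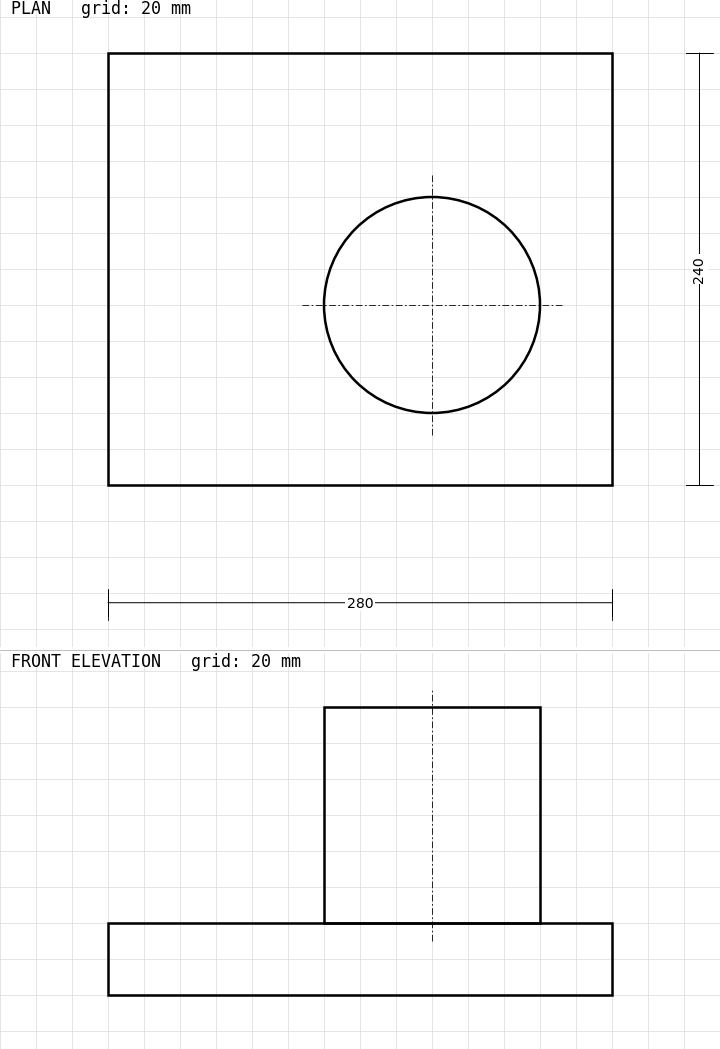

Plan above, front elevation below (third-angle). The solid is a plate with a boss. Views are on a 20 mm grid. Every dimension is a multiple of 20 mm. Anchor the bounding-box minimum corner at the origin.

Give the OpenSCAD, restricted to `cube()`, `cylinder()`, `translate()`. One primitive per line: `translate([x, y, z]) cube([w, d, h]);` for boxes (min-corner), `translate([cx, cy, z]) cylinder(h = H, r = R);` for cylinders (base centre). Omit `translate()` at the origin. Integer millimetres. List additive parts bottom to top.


cube([280, 240, 40]);
translate([180, 100, 40]) cylinder(h = 120, r = 60);


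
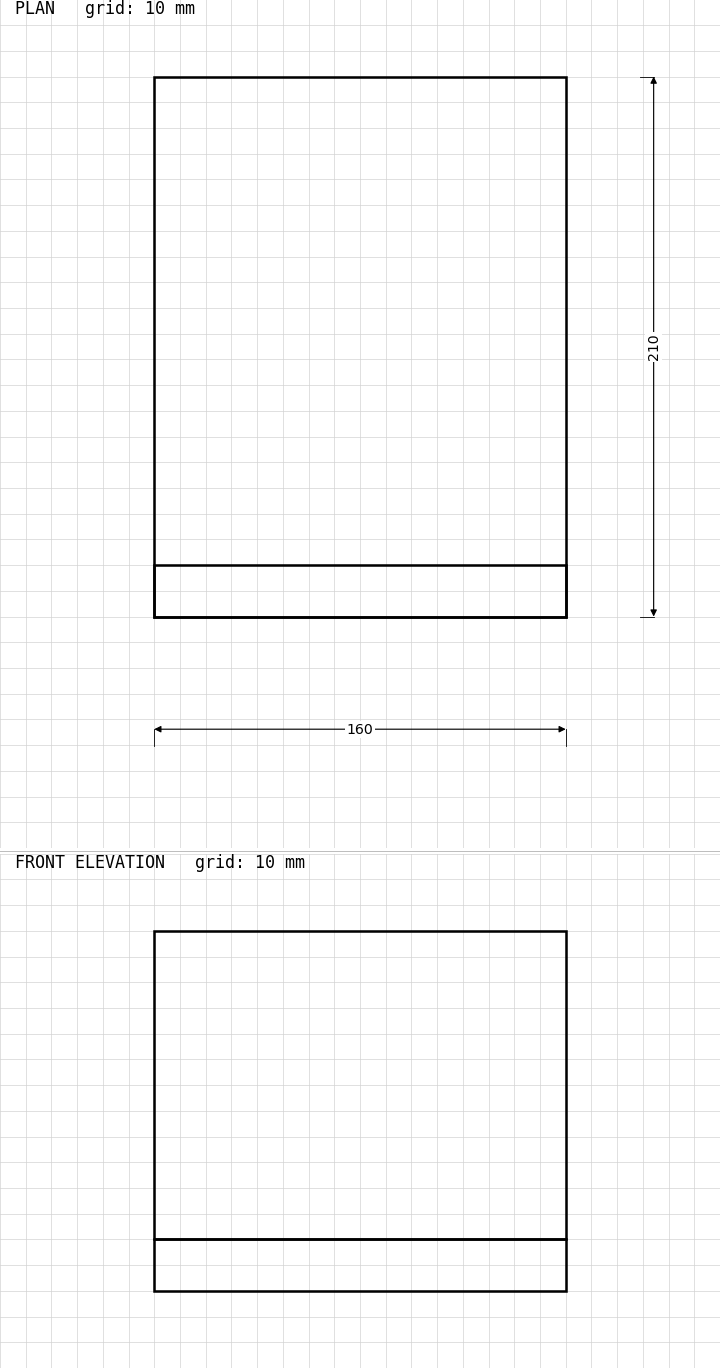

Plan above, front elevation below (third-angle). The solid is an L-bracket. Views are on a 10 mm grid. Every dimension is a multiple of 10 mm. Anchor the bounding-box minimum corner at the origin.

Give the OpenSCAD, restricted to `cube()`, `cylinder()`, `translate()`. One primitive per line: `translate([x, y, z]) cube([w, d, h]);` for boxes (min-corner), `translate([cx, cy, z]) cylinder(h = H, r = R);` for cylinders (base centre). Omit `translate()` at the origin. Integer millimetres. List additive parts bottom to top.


cube([160, 210, 20]);
translate([0, 0, 20]) cube([160, 20, 120]);


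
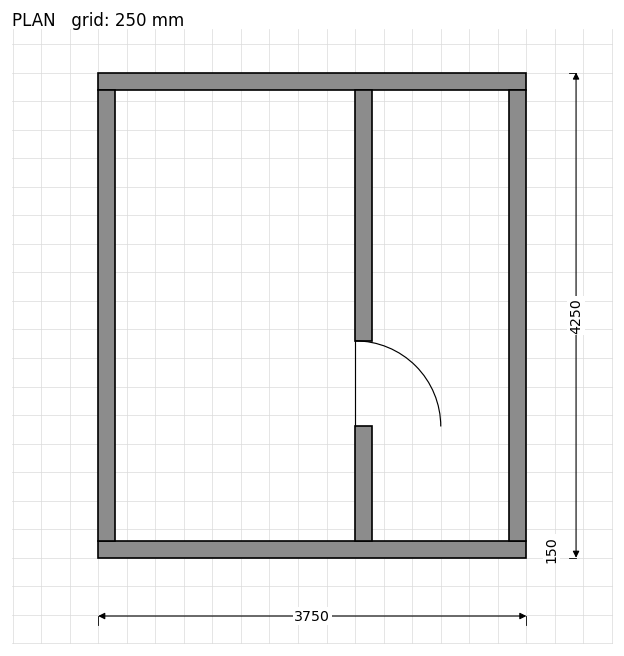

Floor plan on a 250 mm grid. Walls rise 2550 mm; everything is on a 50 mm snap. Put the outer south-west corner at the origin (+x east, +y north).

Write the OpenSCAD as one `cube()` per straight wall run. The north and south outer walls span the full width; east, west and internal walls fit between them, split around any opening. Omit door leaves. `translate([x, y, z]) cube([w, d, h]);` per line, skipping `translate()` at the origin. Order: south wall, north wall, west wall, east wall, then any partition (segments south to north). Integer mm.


cube([3750, 150, 2550]);
translate([0, 4100, 0]) cube([3750, 150, 2550]);
translate([0, 150, 0]) cube([150, 3950, 2550]);
translate([3600, 150, 0]) cube([150, 3950, 2550]);
translate([2250, 150, 0]) cube([150, 1000, 2550]);
translate([2250, 1900, 0]) cube([150, 2200, 2550]);
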